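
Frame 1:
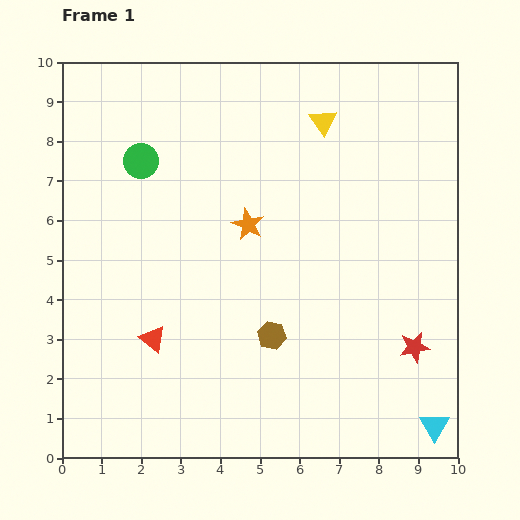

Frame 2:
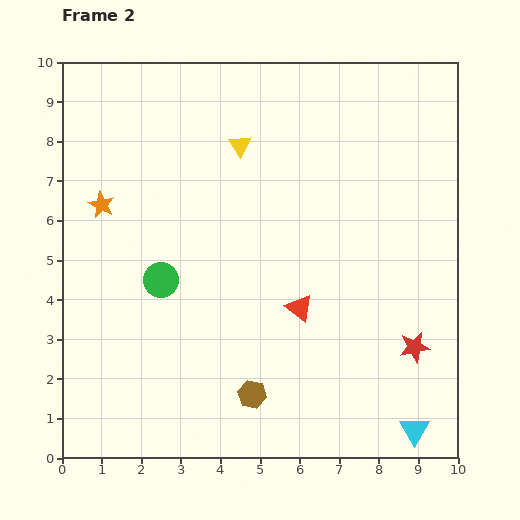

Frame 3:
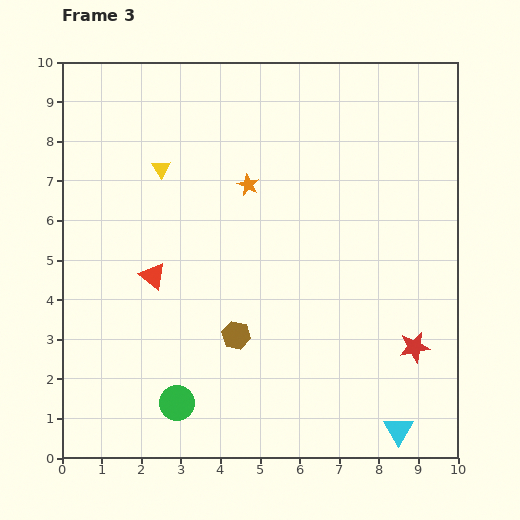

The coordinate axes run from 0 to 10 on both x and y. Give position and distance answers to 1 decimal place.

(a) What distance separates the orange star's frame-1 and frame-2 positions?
3.7

The orange star moved from (4.7, 5.9) to (1.0, 6.4), a distance of √(3.7² + 0.5²) ≈ 3.7.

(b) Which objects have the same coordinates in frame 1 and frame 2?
the red star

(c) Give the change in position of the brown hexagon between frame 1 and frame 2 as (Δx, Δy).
(-0.5, -1.5)

The brown hexagon was at (5.3, 3.1) in frame 1 and (4.8, 1.6) in frame 2.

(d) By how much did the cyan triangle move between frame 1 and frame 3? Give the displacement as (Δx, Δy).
(-0.9, -0.1)

The cyan triangle was at (9.4, 0.8) in frame 1 and (8.5, 0.7) in frame 3.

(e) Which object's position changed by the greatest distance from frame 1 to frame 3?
the green circle

(moved 6.2; next 4.3)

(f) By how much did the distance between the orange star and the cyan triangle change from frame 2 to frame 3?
-2.4

Distance in frame 2: 9.7. Distance in frame 3: 7.3.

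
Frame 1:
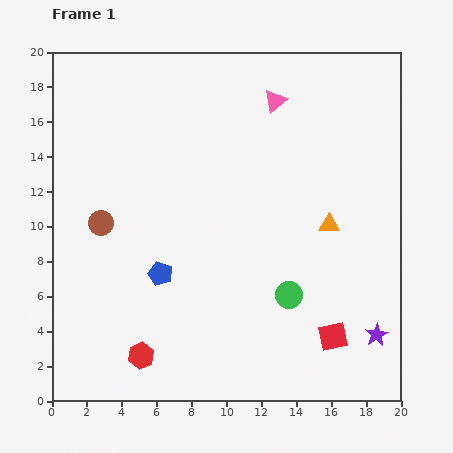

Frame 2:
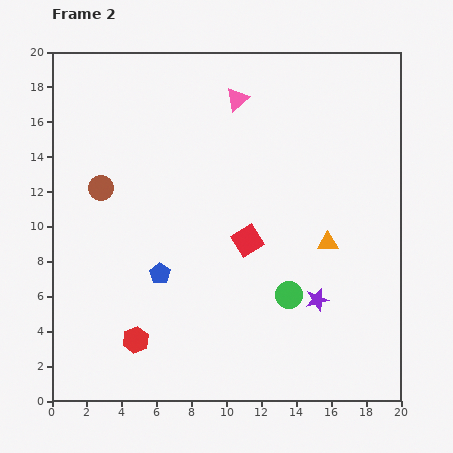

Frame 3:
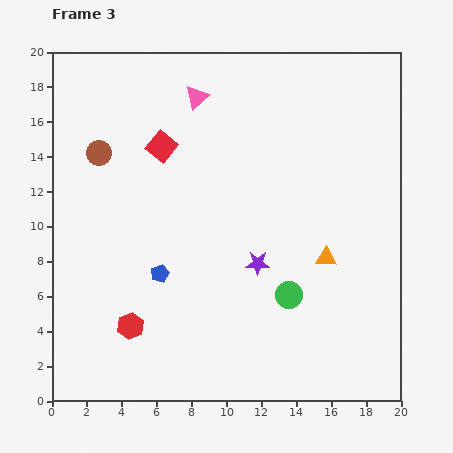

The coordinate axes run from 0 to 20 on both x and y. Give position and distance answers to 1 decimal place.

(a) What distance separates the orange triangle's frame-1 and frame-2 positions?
1.0

The orange triangle moved from (15.9, 10.1) to (15.8, 9.1), a distance of √(0.1² + 1.0²) ≈ 1.0.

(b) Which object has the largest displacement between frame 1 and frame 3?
the red square

(moved 14.7; next 7.9)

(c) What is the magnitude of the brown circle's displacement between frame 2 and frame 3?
2.0

The brown circle moved from (2.8, 12.2) to (2.7, 14.2), a distance of √(0.1² + 2.0²) ≈ 2.0.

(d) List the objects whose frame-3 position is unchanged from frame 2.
the green circle, the blue pentagon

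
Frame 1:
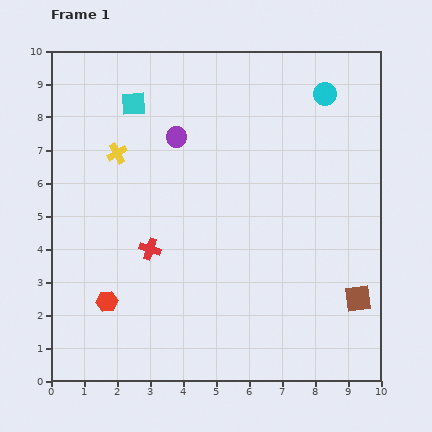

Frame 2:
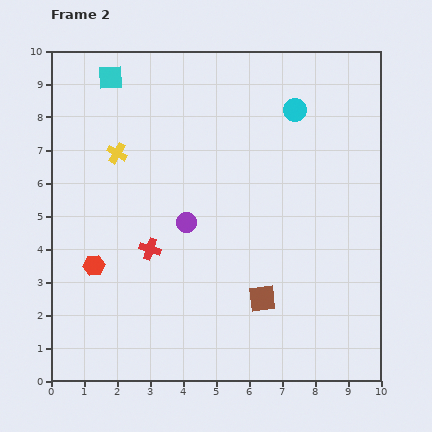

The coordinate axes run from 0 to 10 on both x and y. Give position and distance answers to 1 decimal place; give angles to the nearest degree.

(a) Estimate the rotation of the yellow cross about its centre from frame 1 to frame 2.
31° counter-clockwise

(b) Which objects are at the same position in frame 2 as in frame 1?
the red cross, the yellow cross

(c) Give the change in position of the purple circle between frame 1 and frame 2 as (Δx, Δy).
(0.3, -2.6)

The purple circle was at (3.8, 7.4) in frame 1 and (4.1, 4.8) in frame 2.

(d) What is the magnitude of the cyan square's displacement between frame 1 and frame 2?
1.1

The cyan square moved from (2.5, 8.4) to (1.8, 9.2), a distance of √(0.7² + 0.8²) ≈ 1.1.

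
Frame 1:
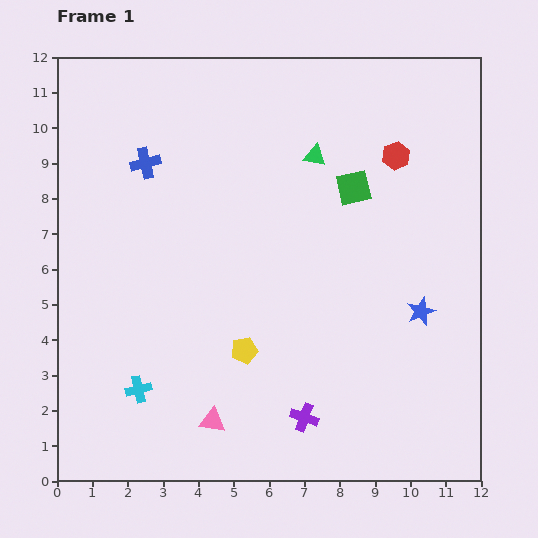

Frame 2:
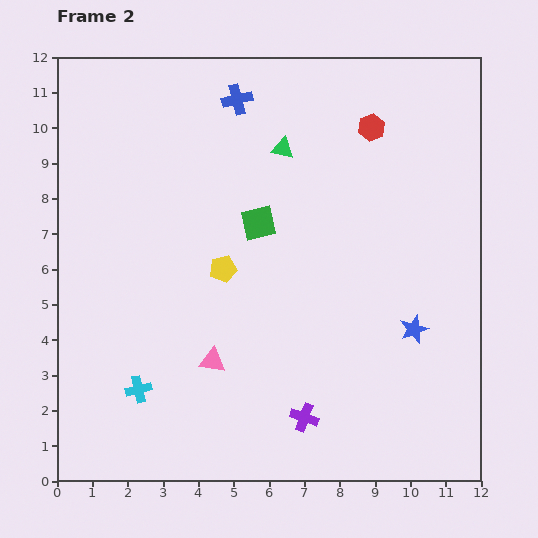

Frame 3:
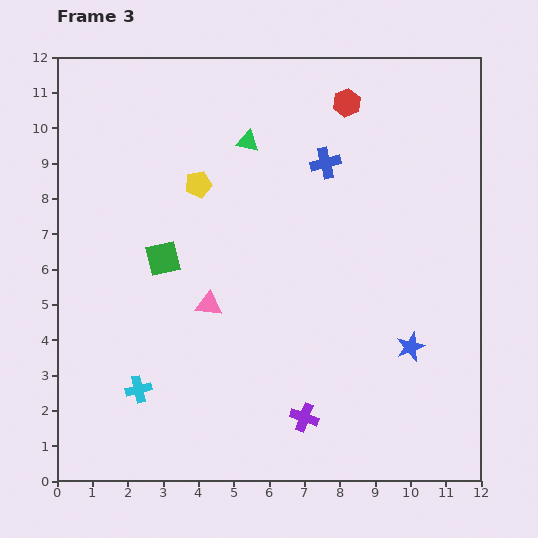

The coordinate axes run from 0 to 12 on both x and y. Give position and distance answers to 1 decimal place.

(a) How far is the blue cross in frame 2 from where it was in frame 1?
3.2

The blue cross moved from (2.5, 9.0) to (5.1, 10.8), a distance of √(2.6² + 1.8²) ≈ 3.2.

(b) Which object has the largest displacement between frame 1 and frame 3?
the green square

(moved 5.8; next 5.1)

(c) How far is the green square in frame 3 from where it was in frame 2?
2.9

The green square moved from (5.7, 7.3) to (3.0, 6.3), a distance of √(2.7² + 1.0²) ≈ 2.9.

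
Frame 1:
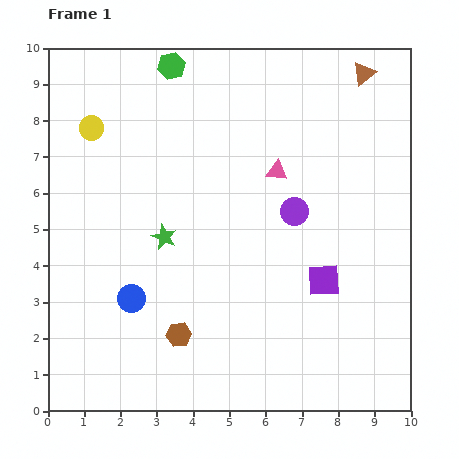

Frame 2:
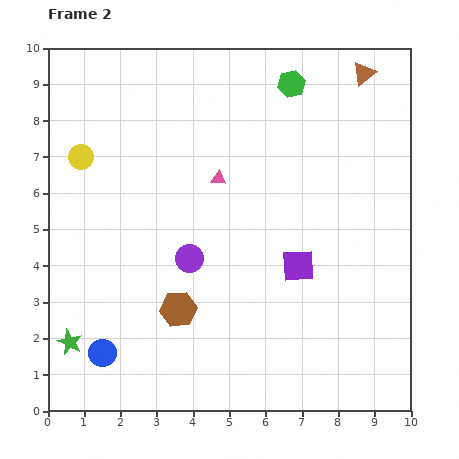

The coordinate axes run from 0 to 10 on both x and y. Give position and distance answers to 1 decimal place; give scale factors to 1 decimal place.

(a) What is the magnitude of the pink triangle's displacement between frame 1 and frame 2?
1.6

The pink triangle moved from (6.3, 6.6) to (4.7, 6.4), a distance of √(1.6² + 0.2²) ≈ 1.6.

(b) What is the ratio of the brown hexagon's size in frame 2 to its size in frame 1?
1.5×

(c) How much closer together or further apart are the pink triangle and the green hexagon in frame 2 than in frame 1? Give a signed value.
-0.8

Distance in frame 1: 4.1. Distance in frame 2: 3.3.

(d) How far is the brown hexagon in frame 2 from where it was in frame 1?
0.7

The brown hexagon moved from (3.6, 2.1) to (3.6, 2.8), a distance of √(0.0² + 0.7²) ≈ 0.7.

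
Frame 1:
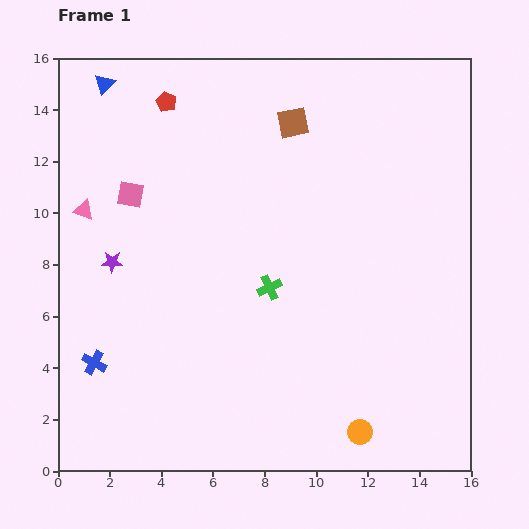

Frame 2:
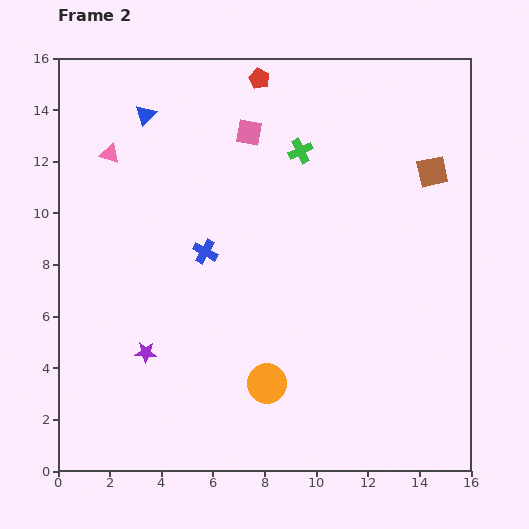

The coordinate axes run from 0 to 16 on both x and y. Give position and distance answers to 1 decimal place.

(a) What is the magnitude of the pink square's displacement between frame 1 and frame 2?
5.2

The pink square moved from (2.8, 10.7) to (7.4, 13.1), a distance of √(4.6² + 2.4²) ≈ 5.2.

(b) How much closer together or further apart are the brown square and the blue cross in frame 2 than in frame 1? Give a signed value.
-2.8

Distance in frame 1: 12.1. Distance in frame 2: 9.3.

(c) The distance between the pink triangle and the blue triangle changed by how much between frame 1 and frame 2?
-2.9

Distance in frame 1: 5.0. Distance in frame 2: 2.1.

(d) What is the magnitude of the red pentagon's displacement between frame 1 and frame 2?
3.7

The red pentagon moved from (4.2, 14.3) to (7.8, 15.2), a distance of √(3.6² + 0.9²) ≈ 3.7.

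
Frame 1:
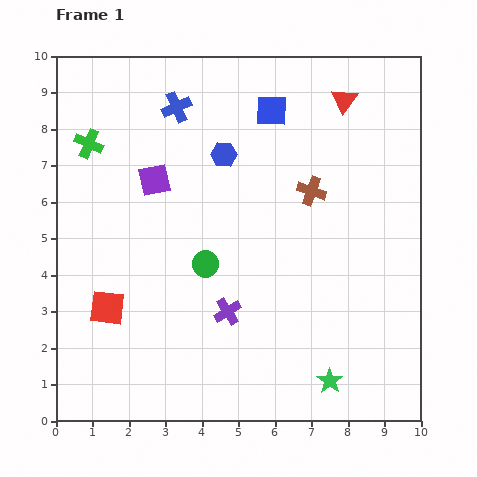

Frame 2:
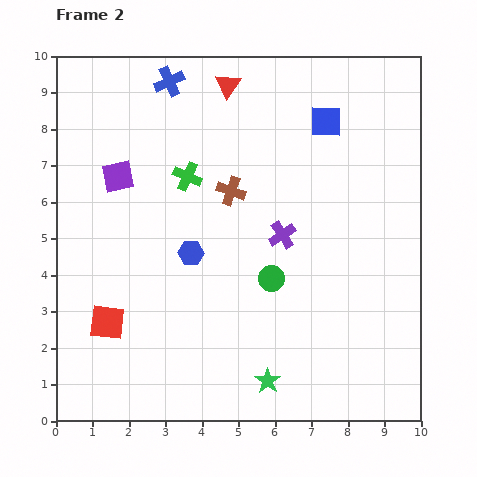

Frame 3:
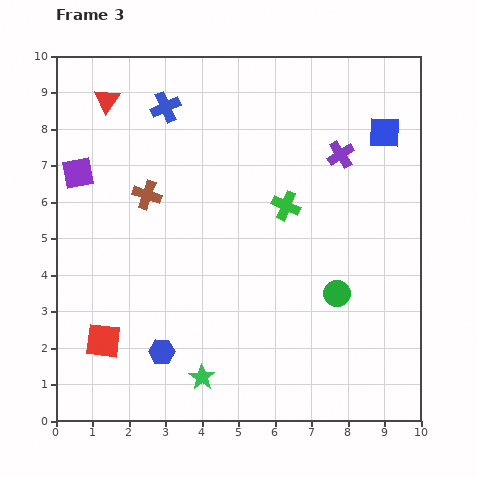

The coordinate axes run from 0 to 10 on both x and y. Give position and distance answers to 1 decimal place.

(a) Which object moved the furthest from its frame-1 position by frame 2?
the red triangle

(moved 3.2; next 2.8)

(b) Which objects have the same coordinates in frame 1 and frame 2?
none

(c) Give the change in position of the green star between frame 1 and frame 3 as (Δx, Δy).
(-3.5, 0.1)

The green star was at (7.5, 1.1) in frame 1 and (4.0, 1.2) in frame 3.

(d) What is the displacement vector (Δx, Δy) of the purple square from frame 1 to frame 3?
(-2.1, 0.2)

The purple square was at (2.7, 6.6) in frame 1 and (0.6, 6.8) in frame 3.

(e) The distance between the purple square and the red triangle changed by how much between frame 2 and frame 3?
-1.7

Distance in frame 2: 3.9. Distance in frame 3: 2.2.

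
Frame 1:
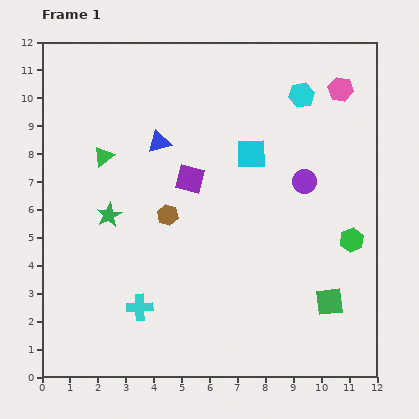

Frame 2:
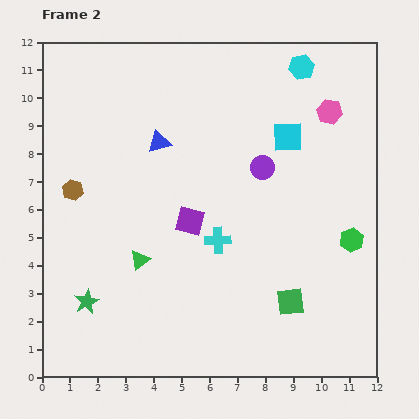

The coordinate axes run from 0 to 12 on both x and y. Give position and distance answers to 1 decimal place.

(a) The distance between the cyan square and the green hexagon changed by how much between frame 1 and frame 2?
-0.4

Distance in frame 1: 4.8. Distance in frame 2: 4.4.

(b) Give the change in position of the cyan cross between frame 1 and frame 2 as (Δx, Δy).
(2.8, 2.4)

The cyan cross was at (3.5, 2.5) in frame 1 and (6.3, 4.9) in frame 2.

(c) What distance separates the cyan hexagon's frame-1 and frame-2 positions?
1.0

The cyan hexagon moved from (9.3, 10.1) to (9.3, 11.1), a distance of √(0.0² + 1.0²) ≈ 1.0.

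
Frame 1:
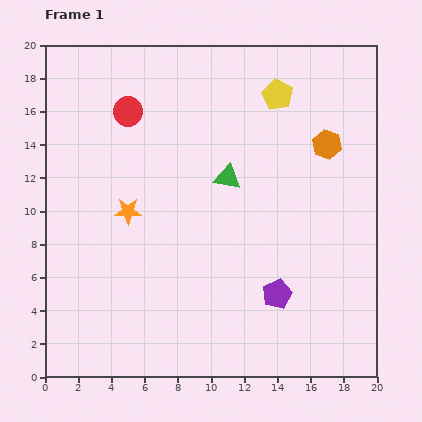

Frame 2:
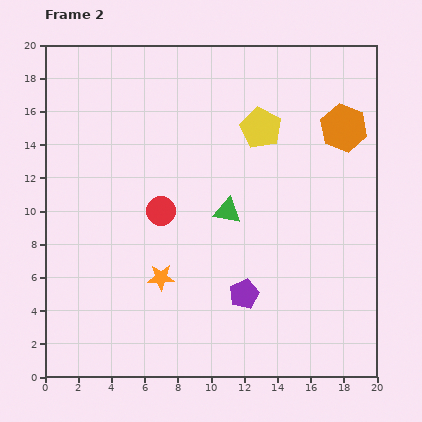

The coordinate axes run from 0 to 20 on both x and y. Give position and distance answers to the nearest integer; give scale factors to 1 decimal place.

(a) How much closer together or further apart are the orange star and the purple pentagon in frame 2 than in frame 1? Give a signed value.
-5

Distance in frame 1: 10. Distance in frame 2: 5.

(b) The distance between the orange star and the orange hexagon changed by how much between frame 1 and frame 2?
+1

Distance in frame 1: 13. Distance in frame 2: 14.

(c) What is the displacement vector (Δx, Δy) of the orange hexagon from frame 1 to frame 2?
(1, 1)

The orange hexagon was at (17, 14) in frame 1 and (18, 15) in frame 2.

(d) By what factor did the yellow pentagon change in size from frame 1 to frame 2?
1.3×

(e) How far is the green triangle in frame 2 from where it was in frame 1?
2

The green triangle moved from (11, 12) to (11, 10), a distance of √(0² + 2²) ≈ 2.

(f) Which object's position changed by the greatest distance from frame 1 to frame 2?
the red circle

(moved 6; next 4)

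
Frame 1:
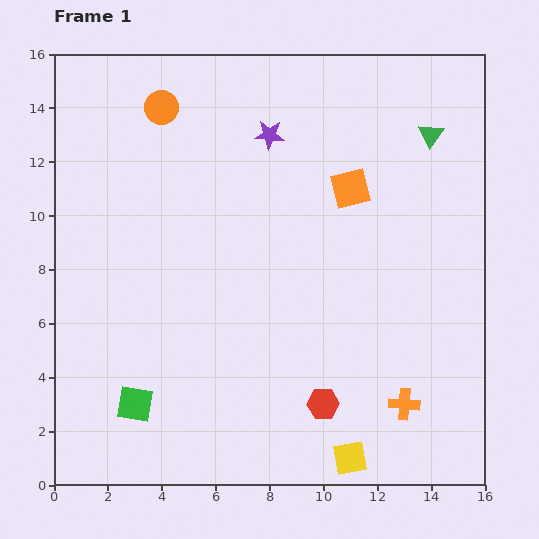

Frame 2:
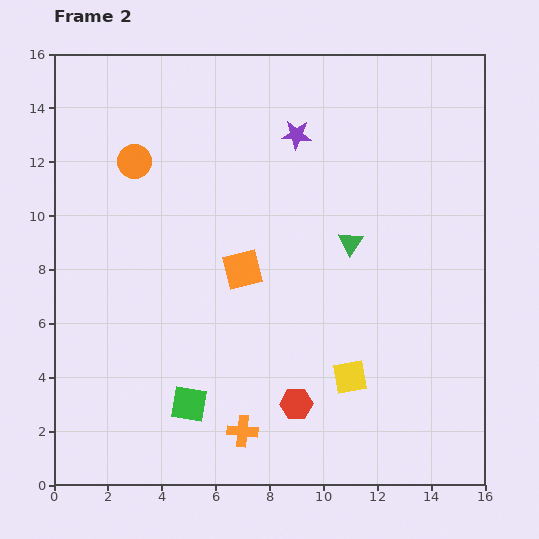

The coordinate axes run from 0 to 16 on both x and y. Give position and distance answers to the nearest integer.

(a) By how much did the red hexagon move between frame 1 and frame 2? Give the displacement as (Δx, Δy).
(-1, 0)

The red hexagon was at (10, 3) in frame 1 and (9, 3) in frame 2.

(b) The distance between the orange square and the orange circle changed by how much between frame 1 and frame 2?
-2

Distance in frame 1: 8. Distance in frame 2: 6.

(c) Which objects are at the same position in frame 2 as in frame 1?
none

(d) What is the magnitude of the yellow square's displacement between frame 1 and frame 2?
3

The yellow square moved from (11, 1) to (11, 4), a distance of √(0² + 3²) ≈ 3.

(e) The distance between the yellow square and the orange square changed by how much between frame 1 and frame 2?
-4

Distance in frame 1: 10. Distance in frame 2: 6.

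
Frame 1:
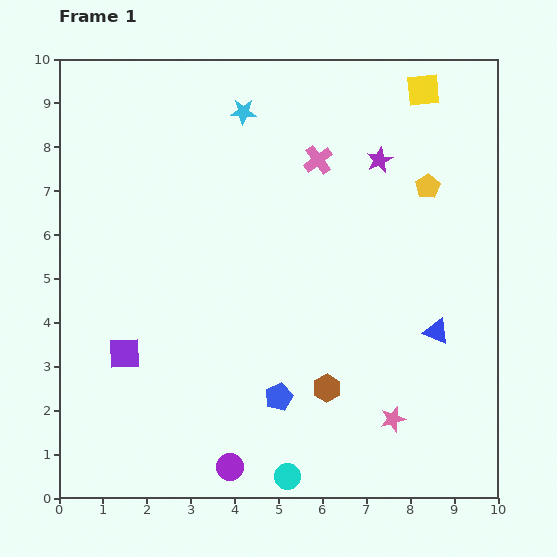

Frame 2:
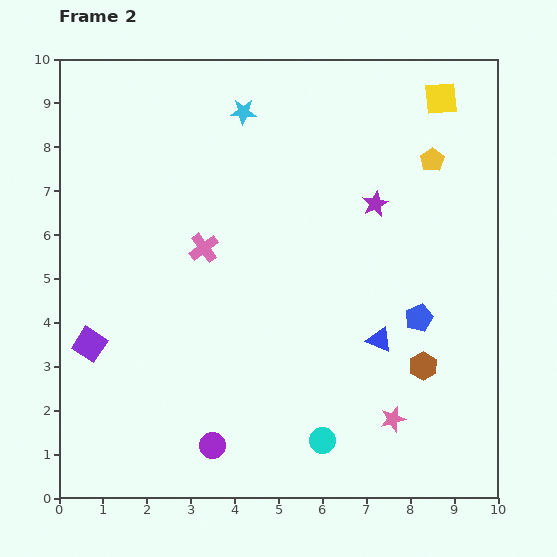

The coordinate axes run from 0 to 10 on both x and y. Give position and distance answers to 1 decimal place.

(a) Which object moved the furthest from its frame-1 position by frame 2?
the blue pentagon

(moved 3.7; next 3.3)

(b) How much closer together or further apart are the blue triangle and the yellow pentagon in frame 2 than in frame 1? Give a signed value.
+1.0

Distance in frame 1: 3.3. Distance in frame 2: 4.3.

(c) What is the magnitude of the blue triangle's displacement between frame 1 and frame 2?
1.3

The blue triangle moved from (8.6, 3.8) to (7.3, 3.6), a distance of √(1.3² + 0.2²) ≈ 1.3.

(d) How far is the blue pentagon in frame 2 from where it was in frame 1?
3.7

The blue pentagon moved from (5.0, 2.3) to (8.2, 4.1), a distance of √(3.2² + 1.8²) ≈ 3.7.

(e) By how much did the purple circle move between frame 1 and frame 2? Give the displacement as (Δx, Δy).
(-0.4, 0.5)

The purple circle was at (3.9, 0.7) in frame 1 and (3.5, 1.2) in frame 2.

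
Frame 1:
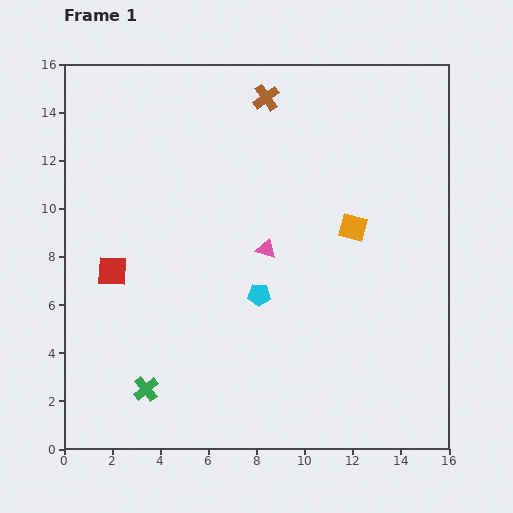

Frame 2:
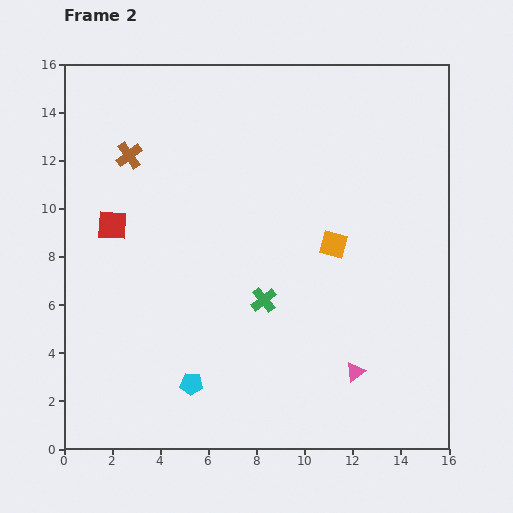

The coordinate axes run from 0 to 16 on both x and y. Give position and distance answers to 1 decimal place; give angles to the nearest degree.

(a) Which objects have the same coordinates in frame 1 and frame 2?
none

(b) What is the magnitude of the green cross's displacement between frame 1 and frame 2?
6.1

The green cross moved from (3.4, 2.5) to (8.3, 6.2), a distance of √(4.9² + 3.7²) ≈ 6.1.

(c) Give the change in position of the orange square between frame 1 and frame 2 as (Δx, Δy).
(-0.8, -0.7)

The orange square was at (12.0, 9.2) in frame 1 and (11.2, 8.5) in frame 2.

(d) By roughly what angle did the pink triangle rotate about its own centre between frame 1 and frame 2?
54° counter-clockwise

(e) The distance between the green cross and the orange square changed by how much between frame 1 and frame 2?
-7.2

Distance in frame 1: 10.9. Distance in frame 2: 3.7.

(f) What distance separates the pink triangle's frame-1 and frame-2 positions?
6.3

The pink triangle moved from (8.4, 8.3) to (12.1, 3.2), a distance of √(3.7² + 5.1²) ≈ 6.3.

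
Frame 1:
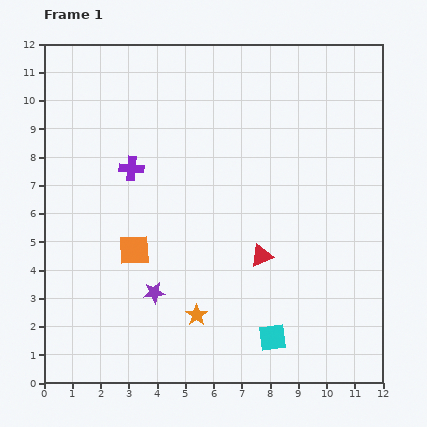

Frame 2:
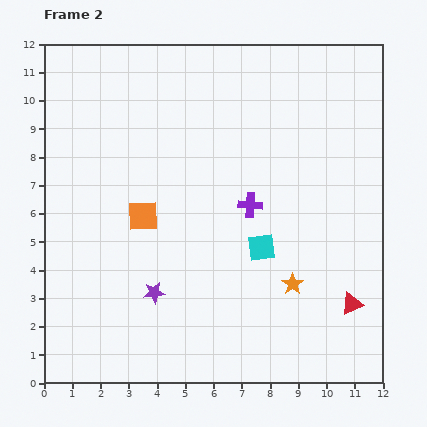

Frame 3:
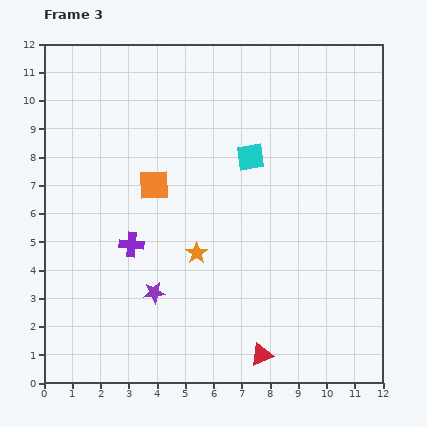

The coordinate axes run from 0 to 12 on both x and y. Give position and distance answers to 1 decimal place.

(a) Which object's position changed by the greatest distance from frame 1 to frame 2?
the purple cross

(moved 4.4; next 3.6)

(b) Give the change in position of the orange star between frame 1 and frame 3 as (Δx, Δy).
(0.0, 2.2)

The orange star was at (5.4, 2.4) in frame 1 and (5.4, 4.6) in frame 3.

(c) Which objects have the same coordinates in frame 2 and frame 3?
the purple star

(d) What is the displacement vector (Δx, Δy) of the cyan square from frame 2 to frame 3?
(-0.4, 3.2)

The cyan square was at (7.7, 4.8) in frame 2 and (7.3, 8.0) in frame 3.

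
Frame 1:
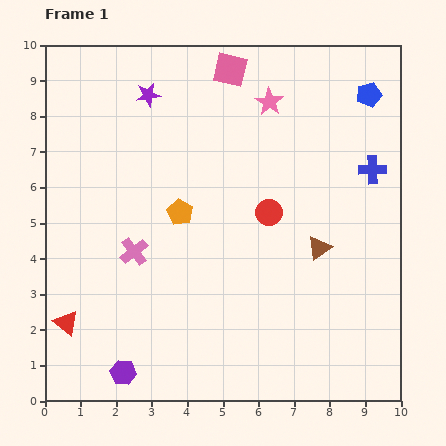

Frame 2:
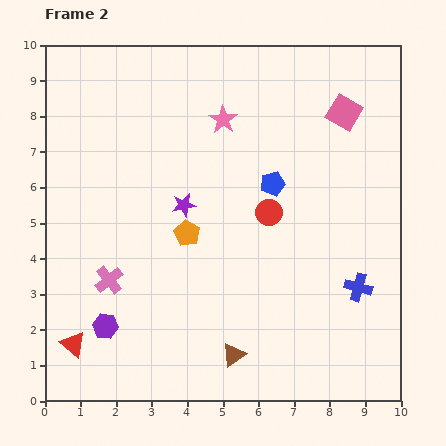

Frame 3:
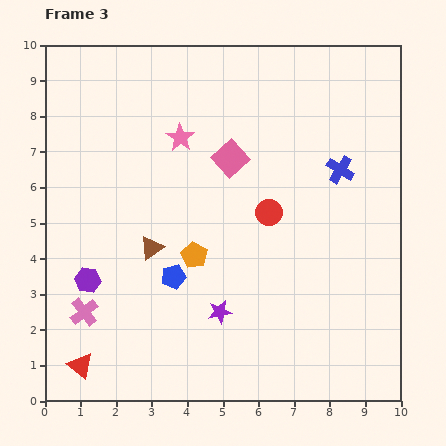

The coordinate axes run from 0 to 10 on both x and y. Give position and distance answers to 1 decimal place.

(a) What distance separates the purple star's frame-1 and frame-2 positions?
3.3

The purple star moved from (2.9, 8.6) to (3.9, 5.5), a distance of √(1.0² + 3.1²) ≈ 3.3.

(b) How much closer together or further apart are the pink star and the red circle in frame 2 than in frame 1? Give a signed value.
-0.2

Distance in frame 1: 3.1. Distance in frame 2: 2.9.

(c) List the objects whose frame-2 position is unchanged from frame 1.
the red circle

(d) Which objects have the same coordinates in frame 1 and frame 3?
the red circle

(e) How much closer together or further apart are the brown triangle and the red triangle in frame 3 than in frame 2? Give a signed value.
-0.6

Distance in frame 2: 4.5. Distance in frame 3: 3.9.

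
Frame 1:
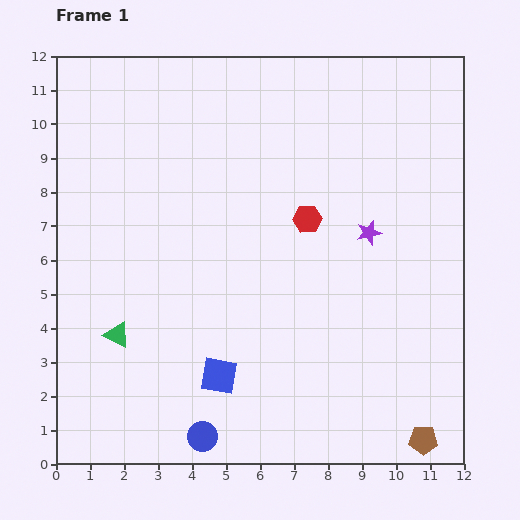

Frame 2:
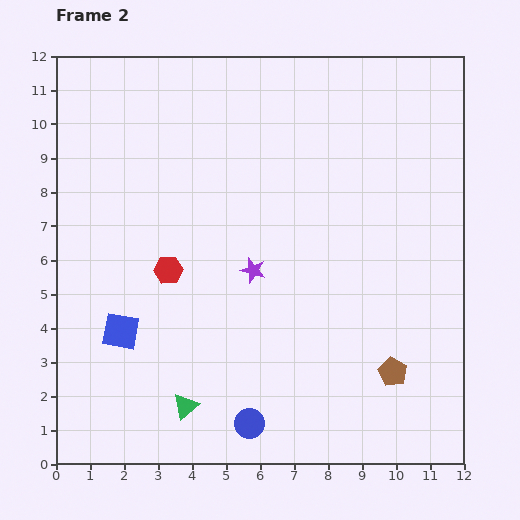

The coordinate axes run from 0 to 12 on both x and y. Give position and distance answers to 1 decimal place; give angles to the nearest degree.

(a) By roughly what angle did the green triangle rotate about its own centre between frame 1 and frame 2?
51° clockwise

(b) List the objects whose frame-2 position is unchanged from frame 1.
none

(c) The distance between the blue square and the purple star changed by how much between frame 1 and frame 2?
-1.8

Distance in frame 1: 6.1. Distance in frame 2: 4.3.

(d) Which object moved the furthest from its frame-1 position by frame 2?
the red hexagon

(moved 4.4; next 3.6)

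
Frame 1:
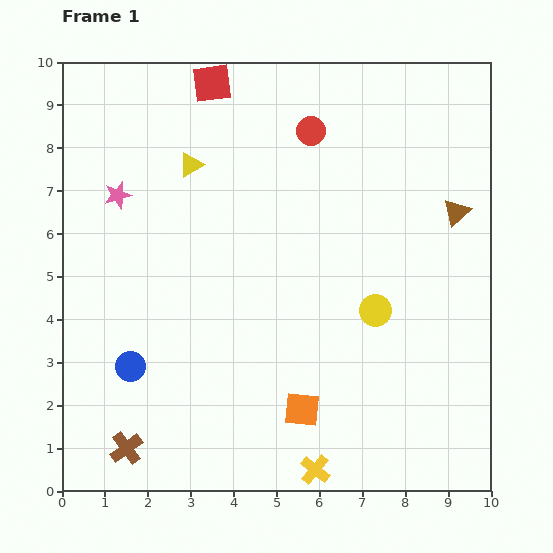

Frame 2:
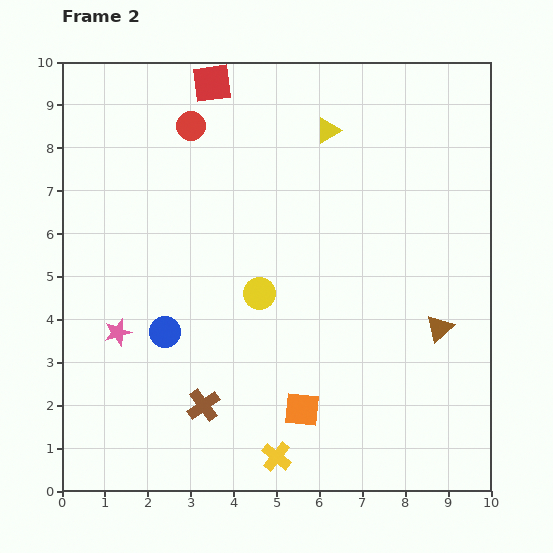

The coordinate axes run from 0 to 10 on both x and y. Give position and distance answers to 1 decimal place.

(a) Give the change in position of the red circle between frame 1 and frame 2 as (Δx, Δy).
(-2.8, 0.1)

The red circle was at (5.8, 8.4) in frame 1 and (3.0, 8.5) in frame 2.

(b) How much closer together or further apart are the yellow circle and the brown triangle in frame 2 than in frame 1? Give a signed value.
+1.3

Distance in frame 1: 3.0. Distance in frame 2: 4.3.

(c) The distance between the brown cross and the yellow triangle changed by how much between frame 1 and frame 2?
+0.2

Distance in frame 1: 6.8. Distance in frame 2: 7.0.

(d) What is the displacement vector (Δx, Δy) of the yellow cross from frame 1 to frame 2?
(-0.9, 0.3)

The yellow cross was at (5.9, 0.5) in frame 1 and (5.0, 0.8) in frame 2.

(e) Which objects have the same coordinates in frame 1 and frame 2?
the red square, the orange square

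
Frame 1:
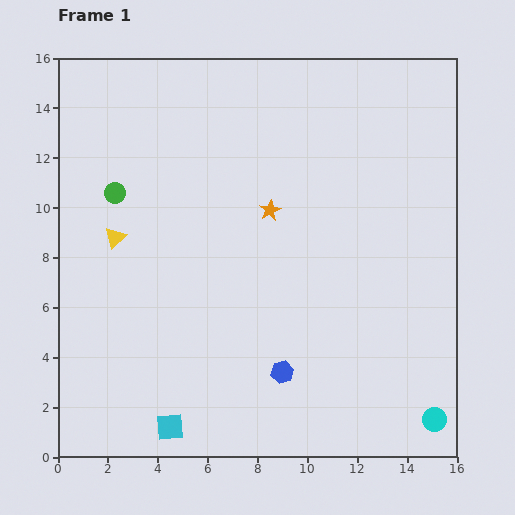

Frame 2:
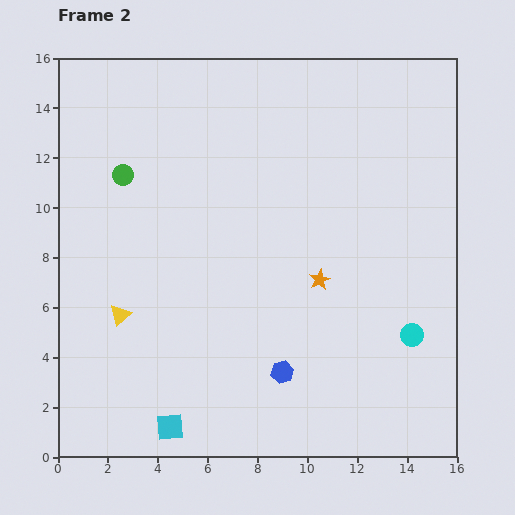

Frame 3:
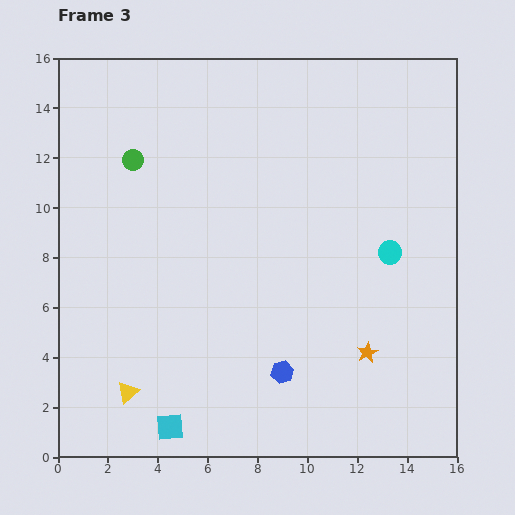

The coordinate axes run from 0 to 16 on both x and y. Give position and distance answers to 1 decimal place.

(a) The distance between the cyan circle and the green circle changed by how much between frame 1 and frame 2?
-2.5

Distance in frame 1: 15.7. Distance in frame 2: 13.2.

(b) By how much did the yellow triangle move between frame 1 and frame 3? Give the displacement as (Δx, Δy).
(0.5, -6.2)

The yellow triangle was at (2.3, 8.8) in frame 1 and (2.8, 2.6) in frame 3.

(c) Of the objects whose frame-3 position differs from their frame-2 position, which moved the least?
the green circle

(moved 0.7)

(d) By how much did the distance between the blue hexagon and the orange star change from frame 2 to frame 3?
-0.5

Distance in frame 2: 4.0. Distance in frame 3: 3.5.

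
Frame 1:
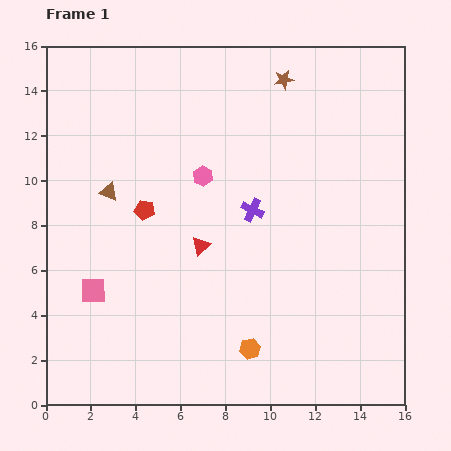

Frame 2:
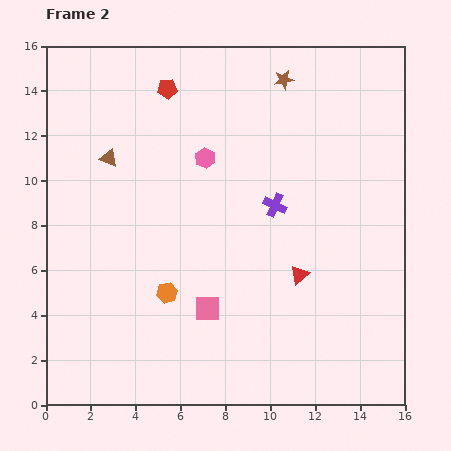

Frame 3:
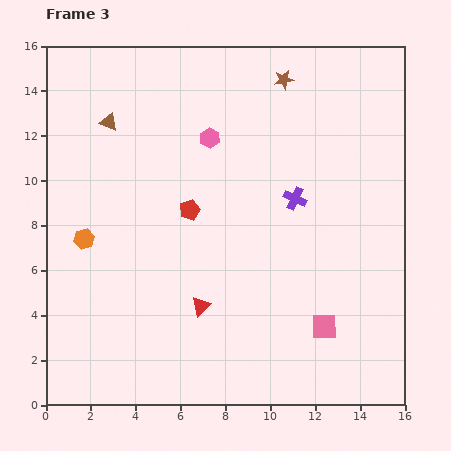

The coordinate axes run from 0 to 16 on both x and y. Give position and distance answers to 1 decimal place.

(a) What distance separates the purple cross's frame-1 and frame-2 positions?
1.0

The purple cross moved from (9.2, 8.7) to (10.2, 8.9), a distance of √(1.0² + 0.2²) ≈ 1.0.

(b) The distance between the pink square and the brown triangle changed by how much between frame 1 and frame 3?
+8.7

Distance in frame 1: 4.5. Distance in frame 3: 13.2.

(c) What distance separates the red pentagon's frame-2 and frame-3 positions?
5.5

The red pentagon moved from (5.4, 14.1) to (6.4, 8.7), a distance of √(1.0² + 5.4²) ≈ 5.5.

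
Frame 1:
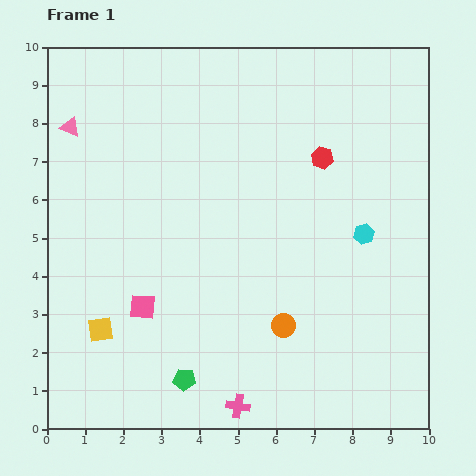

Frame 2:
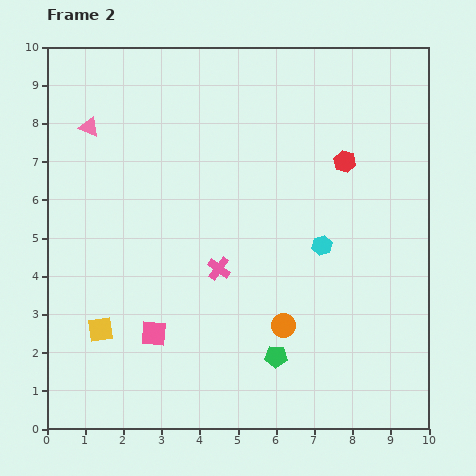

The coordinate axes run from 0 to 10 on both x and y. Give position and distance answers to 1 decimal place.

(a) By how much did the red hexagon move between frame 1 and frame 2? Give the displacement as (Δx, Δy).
(0.6, -0.1)

The red hexagon was at (7.2, 7.1) in frame 1 and (7.8, 7.0) in frame 2.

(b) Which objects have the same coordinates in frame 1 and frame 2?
the yellow square, the orange circle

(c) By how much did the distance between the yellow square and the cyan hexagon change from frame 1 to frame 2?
-1.1

Distance in frame 1: 7.3. Distance in frame 2: 6.2.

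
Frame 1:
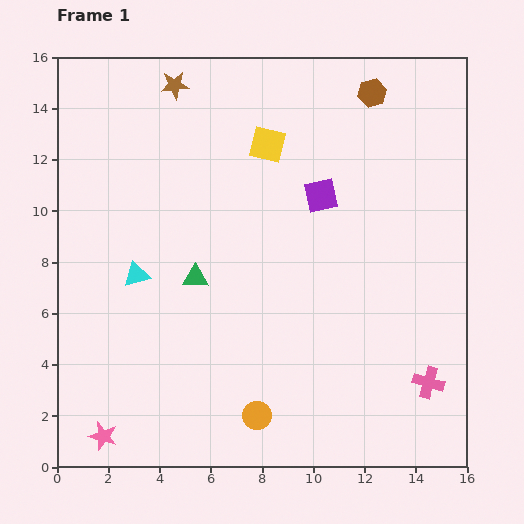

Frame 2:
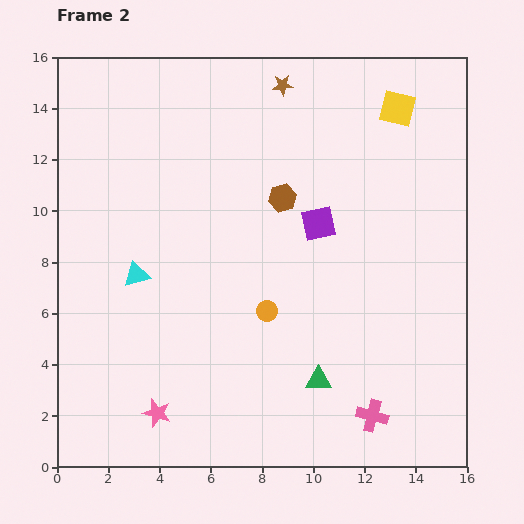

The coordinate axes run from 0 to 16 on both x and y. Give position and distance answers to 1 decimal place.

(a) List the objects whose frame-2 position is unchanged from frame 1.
the cyan triangle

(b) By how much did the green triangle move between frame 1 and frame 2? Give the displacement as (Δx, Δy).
(4.8, -4.0)

The green triangle was at (5.4, 7.4) in frame 1 and (10.2, 3.4) in frame 2.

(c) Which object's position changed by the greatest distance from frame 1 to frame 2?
the green triangle

(moved 6.2; next 5.4)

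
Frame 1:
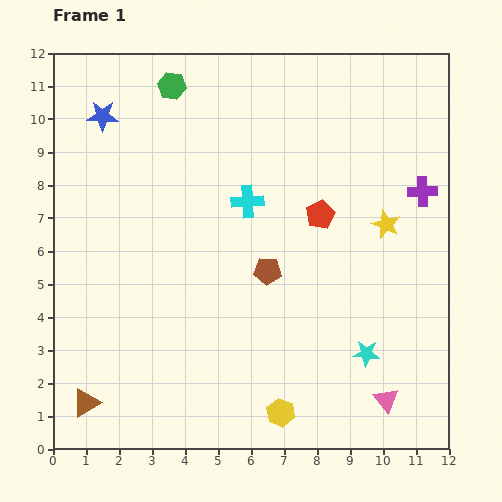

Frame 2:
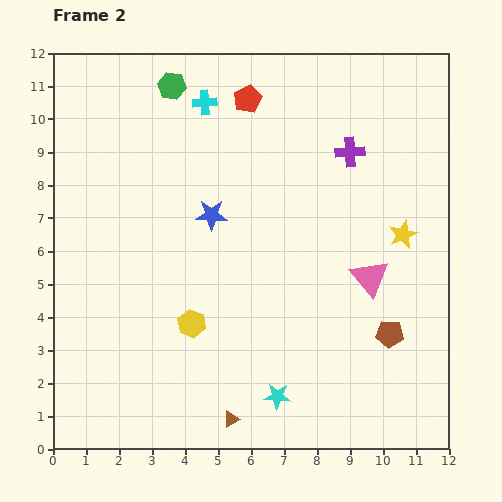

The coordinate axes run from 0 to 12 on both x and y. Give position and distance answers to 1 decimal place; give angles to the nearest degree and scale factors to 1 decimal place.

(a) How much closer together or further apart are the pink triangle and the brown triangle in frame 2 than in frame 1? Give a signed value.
-3.1

Distance in frame 1: 9.1. Distance in frame 2: 6.0.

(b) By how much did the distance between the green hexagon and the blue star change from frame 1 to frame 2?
+1.8

Distance in frame 1: 2.3. Distance in frame 2: 4.1.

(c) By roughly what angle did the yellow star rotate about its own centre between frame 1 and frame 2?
25° clockwise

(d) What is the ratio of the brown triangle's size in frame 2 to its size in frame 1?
0.6×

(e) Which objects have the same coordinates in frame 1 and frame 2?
the green hexagon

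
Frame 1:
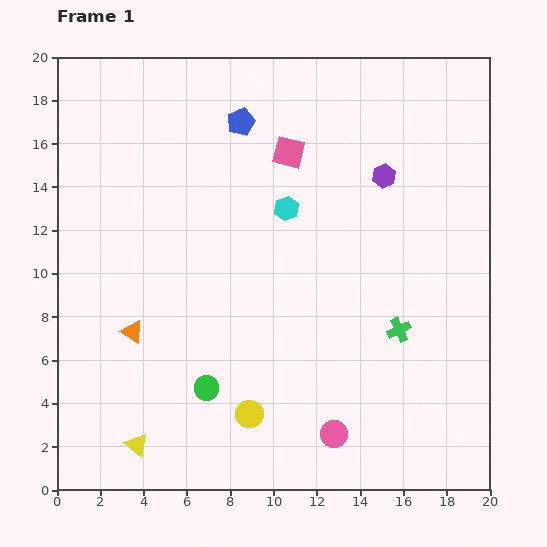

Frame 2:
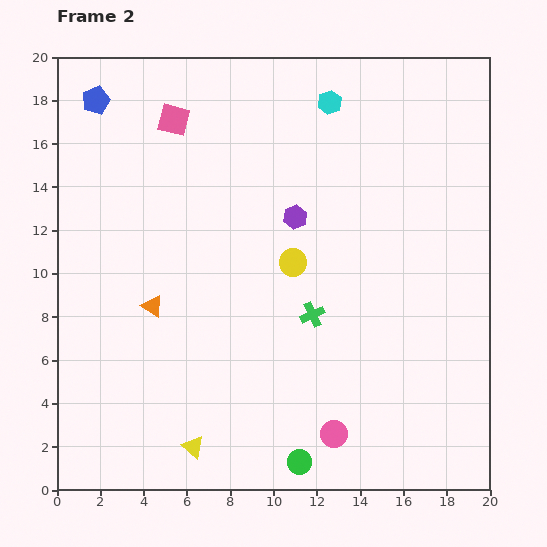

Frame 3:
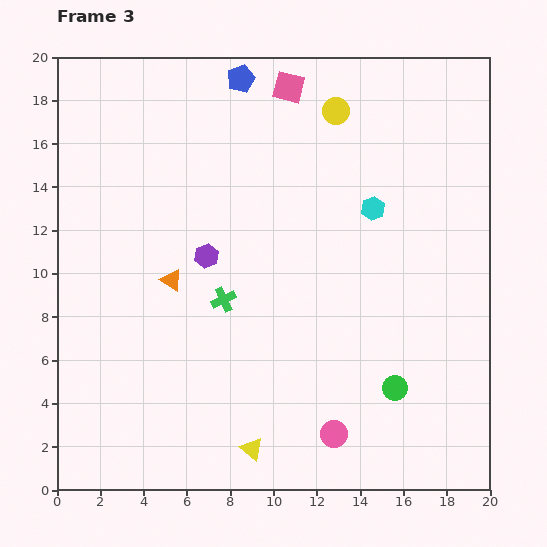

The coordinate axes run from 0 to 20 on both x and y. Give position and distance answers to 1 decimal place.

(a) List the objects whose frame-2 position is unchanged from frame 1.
the pink circle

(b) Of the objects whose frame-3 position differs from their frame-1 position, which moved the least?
the blue pentagon

(moved 2.0)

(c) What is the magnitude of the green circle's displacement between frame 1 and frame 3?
8.7

The green circle moved from (6.9, 4.7) to (15.6, 4.7), a distance of √(8.7² + 0.0²) ≈ 8.7.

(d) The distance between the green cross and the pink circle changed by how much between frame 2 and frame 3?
+2.4

Distance in frame 2: 5.6. Distance in frame 3: 8.0.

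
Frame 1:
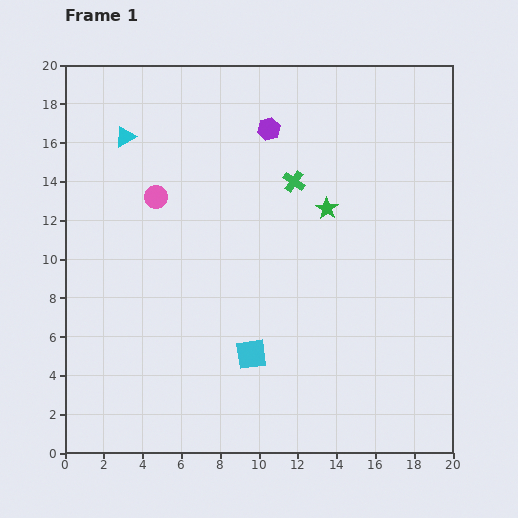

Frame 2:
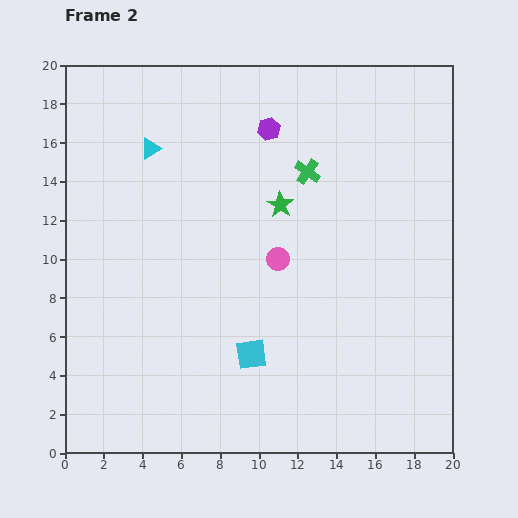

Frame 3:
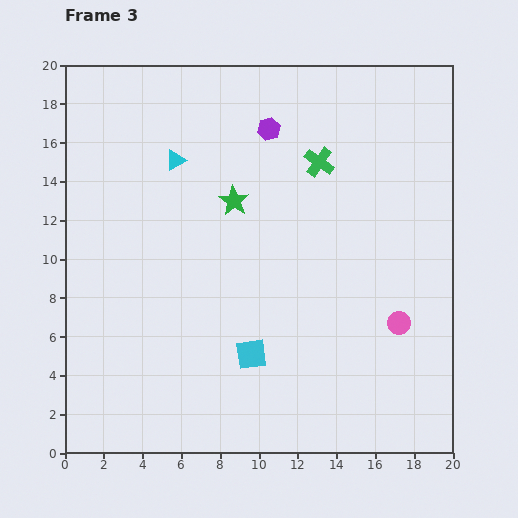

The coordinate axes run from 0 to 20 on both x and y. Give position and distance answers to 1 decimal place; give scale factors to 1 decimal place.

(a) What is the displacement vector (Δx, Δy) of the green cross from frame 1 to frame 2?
(0.7, 0.5)

The green cross was at (11.8, 14.0) in frame 1 and (12.5, 14.5) in frame 2.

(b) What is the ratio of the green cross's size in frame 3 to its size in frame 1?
1.4×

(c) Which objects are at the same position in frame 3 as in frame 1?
the purple hexagon, the cyan square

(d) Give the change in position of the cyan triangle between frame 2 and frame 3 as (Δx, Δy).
(1.3, -0.6)

The cyan triangle was at (4.4, 15.7) in frame 2 and (5.7, 15.1) in frame 3.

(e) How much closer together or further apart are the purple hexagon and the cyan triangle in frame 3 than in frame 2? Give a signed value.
-1.1

Distance in frame 2: 6.2. Distance in frame 3: 5.1.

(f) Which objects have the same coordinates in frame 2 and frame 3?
the purple hexagon, the cyan square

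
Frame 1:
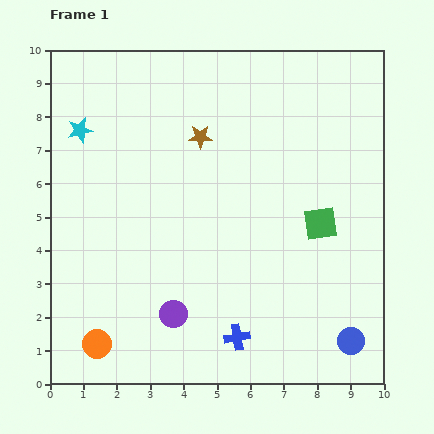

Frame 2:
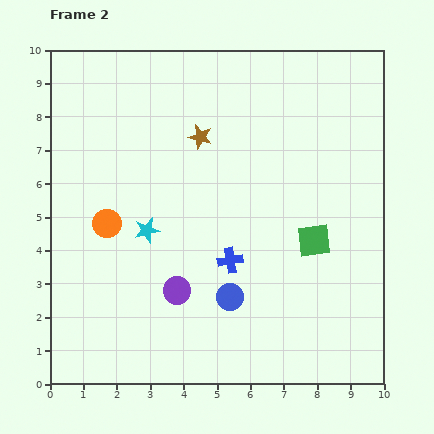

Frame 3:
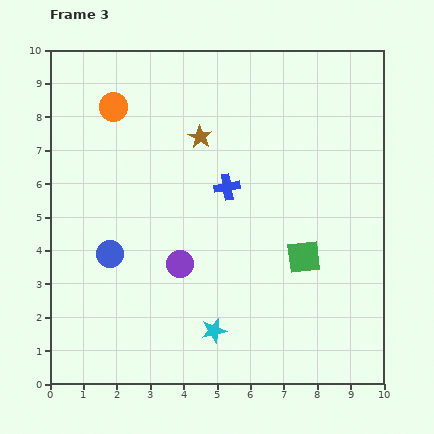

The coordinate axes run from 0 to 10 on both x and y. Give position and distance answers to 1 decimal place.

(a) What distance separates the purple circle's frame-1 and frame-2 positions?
0.7

The purple circle moved from (3.7, 2.1) to (3.8, 2.8), a distance of √(0.1² + 0.7²) ≈ 0.7.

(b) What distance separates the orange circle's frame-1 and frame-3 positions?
7.1

The orange circle moved from (1.4, 1.2) to (1.9, 8.3), a distance of √(0.5² + 7.1²) ≈ 7.1.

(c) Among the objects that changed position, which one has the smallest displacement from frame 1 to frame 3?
the green square

(moved 1.1)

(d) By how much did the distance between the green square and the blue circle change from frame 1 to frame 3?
+2.2

Distance in frame 1: 3.6. Distance in frame 3: 5.8.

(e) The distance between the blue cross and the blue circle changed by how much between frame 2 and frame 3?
+2.9

Distance in frame 2: 1.1. Distance in frame 3: 4.0.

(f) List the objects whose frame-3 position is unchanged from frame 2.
the brown star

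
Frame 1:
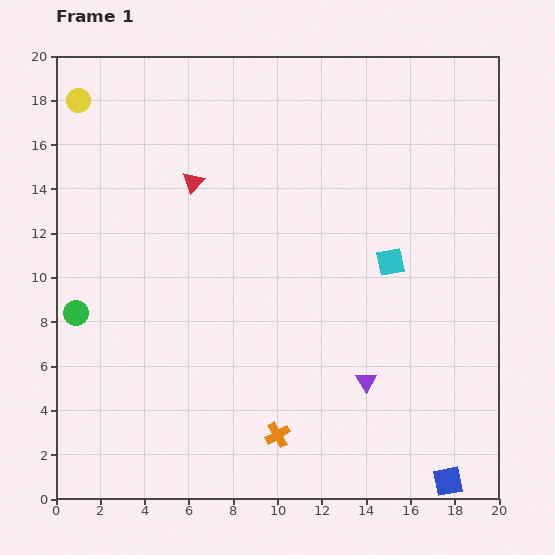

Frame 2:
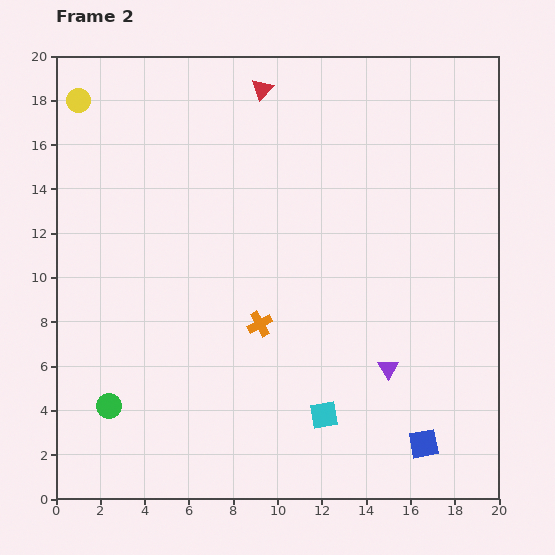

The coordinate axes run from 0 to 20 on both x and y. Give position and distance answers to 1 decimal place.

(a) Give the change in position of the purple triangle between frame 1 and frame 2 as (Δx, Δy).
(1.0, 0.6)

The purple triangle was at (14.0, 5.3) in frame 1 and (15.0, 5.9) in frame 2.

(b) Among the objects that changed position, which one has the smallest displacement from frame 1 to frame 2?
the purple triangle

(moved 1.2)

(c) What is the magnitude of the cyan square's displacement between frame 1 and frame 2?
7.5

The cyan square moved from (15.1, 10.7) to (12.1, 3.8), a distance of √(3.0² + 6.9²) ≈ 7.5.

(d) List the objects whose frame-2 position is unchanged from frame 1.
the yellow circle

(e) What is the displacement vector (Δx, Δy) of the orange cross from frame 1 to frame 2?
(-0.8, 5.0)

The orange cross was at (10.0, 2.9) in frame 1 and (9.2, 7.9) in frame 2.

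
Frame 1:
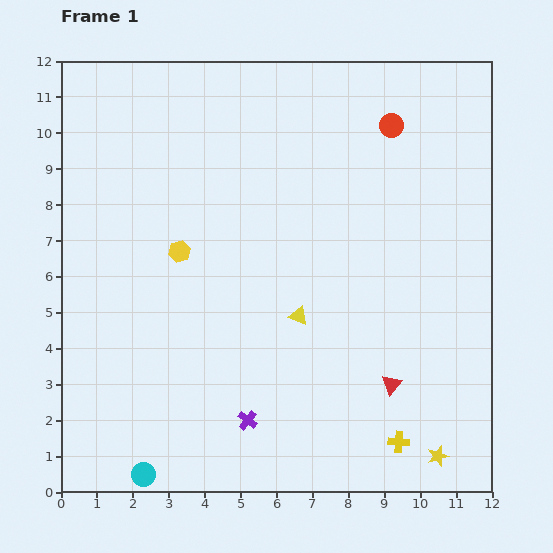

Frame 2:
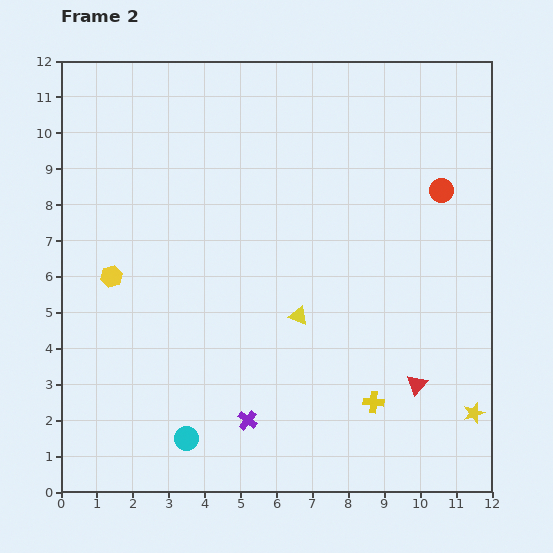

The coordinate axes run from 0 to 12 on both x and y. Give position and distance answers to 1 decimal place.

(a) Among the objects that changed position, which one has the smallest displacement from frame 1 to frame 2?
the red triangle

(moved 0.7)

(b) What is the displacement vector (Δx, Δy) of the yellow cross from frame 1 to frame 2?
(-0.7, 1.1)

The yellow cross was at (9.4, 1.4) in frame 1 and (8.7, 2.5) in frame 2.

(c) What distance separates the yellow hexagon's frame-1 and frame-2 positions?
2.0

The yellow hexagon moved from (3.3, 6.7) to (1.4, 6.0), a distance of √(1.9² + 0.7²) ≈ 2.0.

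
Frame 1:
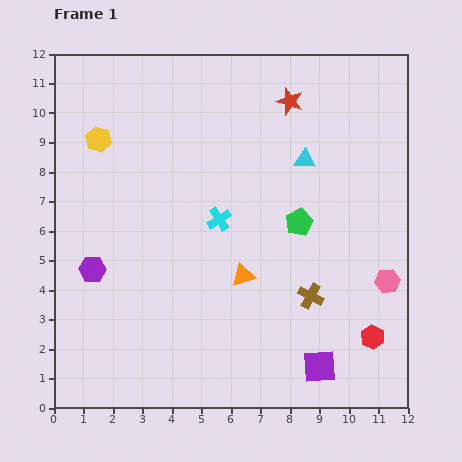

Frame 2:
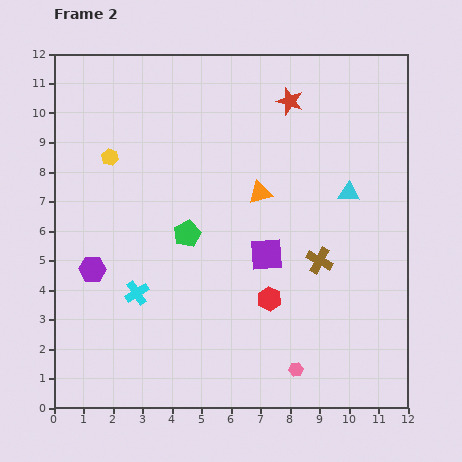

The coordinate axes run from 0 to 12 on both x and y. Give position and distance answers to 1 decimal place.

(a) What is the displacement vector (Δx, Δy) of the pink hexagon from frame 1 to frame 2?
(-3.1, -3.0)

The pink hexagon was at (11.3, 4.3) in frame 1 and (8.2, 1.3) in frame 2.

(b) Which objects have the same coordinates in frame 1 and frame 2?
the red star, the purple hexagon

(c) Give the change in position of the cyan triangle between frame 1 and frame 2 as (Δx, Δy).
(1.5, -1.1)

The cyan triangle was at (8.5, 8.4) in frame 1 and (10.0, 7.3) in frame 2.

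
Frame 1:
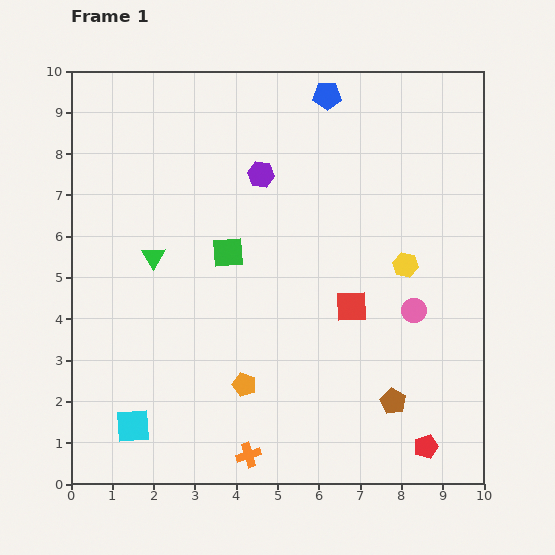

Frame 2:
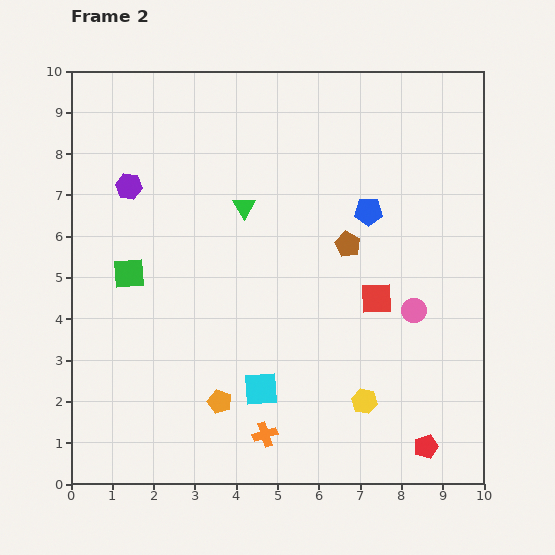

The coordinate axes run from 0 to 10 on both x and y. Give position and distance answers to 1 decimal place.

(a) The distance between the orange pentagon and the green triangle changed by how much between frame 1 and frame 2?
+0.9

Distance in frame 1: 3.8. Distance in frame 2: 4.7.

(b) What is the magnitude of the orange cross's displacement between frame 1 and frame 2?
0.6

The orange cross moved from (4.3, 0.7) to (4.7, 1.2), a distance of √(0.4² + 0.5²) ≈ 0.6.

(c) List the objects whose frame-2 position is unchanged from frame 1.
the pink circle, the red pentagon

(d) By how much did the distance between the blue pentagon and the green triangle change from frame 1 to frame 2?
-2.7

Distance in frame 1: 5.7. Distance in frame 2: 3.0.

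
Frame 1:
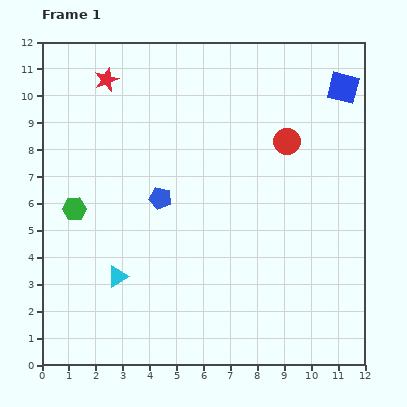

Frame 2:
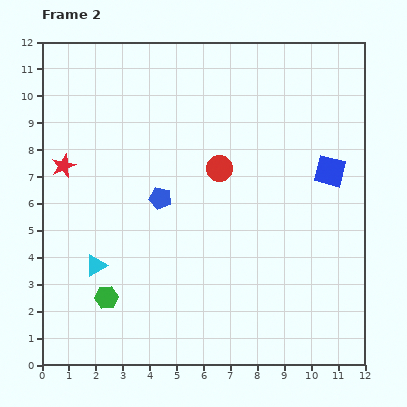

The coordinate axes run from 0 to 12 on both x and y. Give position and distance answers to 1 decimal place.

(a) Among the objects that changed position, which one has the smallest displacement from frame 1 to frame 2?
the cyan triangle

(moved 0.9)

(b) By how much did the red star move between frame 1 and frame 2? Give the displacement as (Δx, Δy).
(-1.6, -3.2)

The red star was at (2.4, 10.6) in frame 1 and (0.8, 7.4) in frame 2.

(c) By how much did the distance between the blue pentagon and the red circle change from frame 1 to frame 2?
-2.6

Distance in frame 1: 5.1. Distance in frame 2: 2.5.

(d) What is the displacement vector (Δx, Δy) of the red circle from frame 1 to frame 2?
(-2.5, -1.0)

The red circle was at (9.1, 8.3) in frame 1 and (6.6, 7.3) in frame 2.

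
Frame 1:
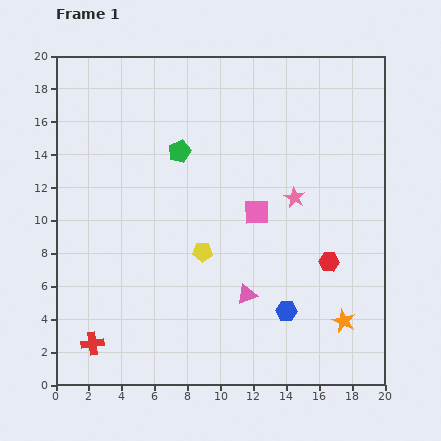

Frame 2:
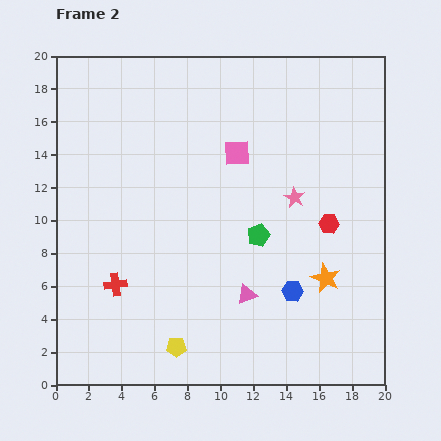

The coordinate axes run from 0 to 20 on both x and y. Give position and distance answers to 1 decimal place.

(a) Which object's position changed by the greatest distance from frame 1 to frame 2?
the green pentagon

(moved 7.0; next 6.0)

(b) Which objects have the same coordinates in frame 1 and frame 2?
the pink star, the pink triangle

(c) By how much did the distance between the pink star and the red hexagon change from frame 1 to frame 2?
-1.8

Distance in frame 1: 4.4. Distance in frame 2: 2.6.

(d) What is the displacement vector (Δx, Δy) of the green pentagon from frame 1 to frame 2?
(4.8, -5.1)

The green pentagon was at (7.5, 14.2) in frame 1 and (12.3, 9.1) in frame 2.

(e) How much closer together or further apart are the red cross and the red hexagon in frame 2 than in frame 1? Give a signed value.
-1.7

Distance in frame 1: 15.2. Distance in frame 2: 13.5.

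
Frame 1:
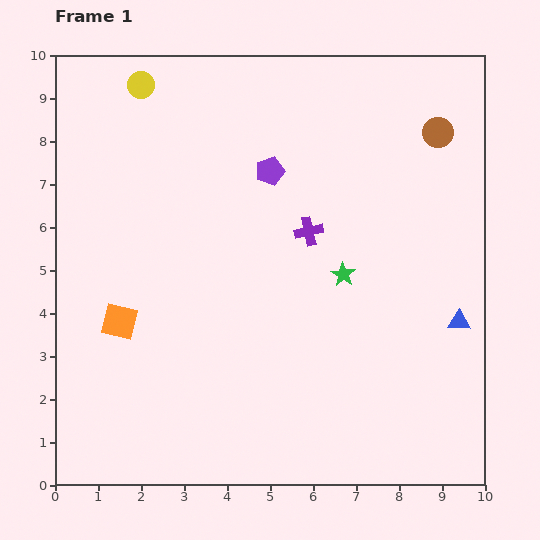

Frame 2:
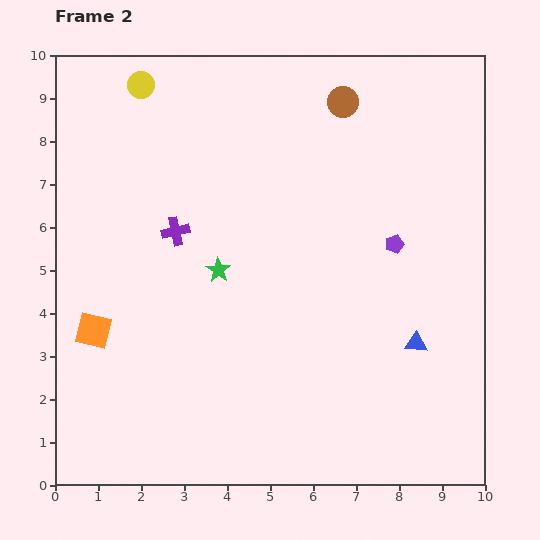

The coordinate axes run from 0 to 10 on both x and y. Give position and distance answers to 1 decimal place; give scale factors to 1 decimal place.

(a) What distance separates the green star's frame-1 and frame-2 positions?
2.9

The green star moved from (6.7, 4.9) to (3.8, 5.0), a distance of √(2.9² + 0.1²) ≈ 2.9.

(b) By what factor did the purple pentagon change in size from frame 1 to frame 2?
0.7×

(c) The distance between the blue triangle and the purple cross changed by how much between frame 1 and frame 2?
+2.1

Distance in frame 1: 4.1. Distance in frame 2: 6.2.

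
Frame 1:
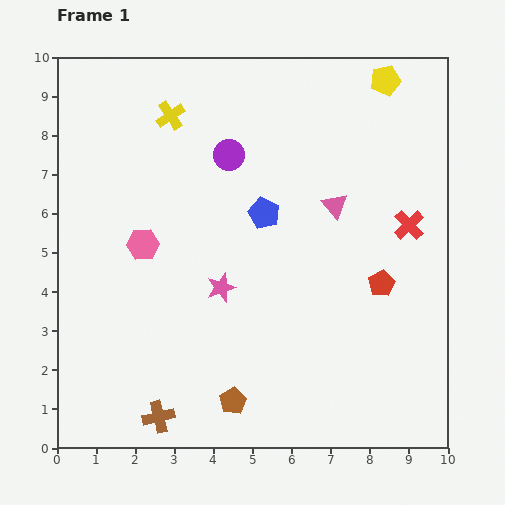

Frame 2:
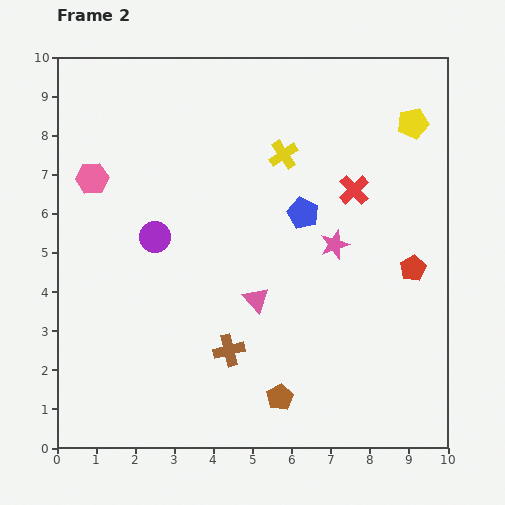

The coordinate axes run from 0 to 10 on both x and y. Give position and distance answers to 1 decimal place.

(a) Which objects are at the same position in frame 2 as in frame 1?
none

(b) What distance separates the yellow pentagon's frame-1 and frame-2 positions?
1.3

The yellow pentagon moved from (8.4, 9.4) to (9.1, 8.3), a distance of √(0.7² + 1.1²) ≈ 1.3.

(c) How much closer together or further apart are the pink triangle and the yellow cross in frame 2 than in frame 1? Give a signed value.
-1.0

Distance in frame 1: 4.8. Distance in frame 2: 3.8.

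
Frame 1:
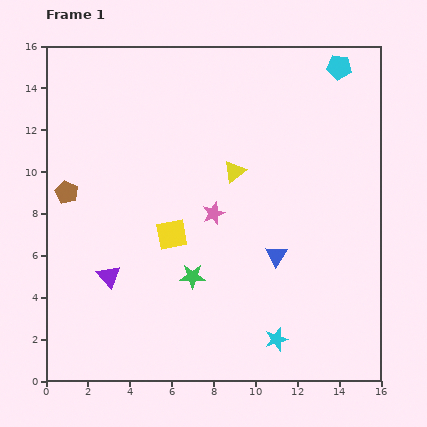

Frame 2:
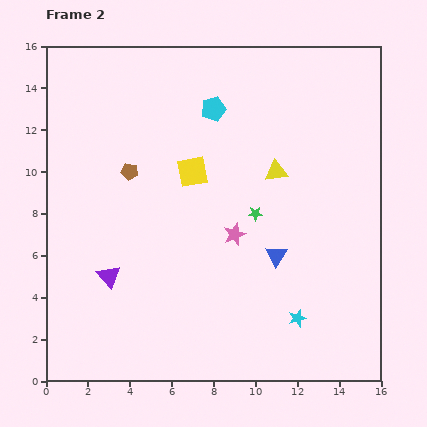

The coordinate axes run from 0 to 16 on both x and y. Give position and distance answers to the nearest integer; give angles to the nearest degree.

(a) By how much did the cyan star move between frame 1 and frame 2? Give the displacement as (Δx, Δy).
(1, 1)

The cyan star was at (11, 2) in frame 1 and (12, 3) in frame 2.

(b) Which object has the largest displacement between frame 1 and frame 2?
the cyan pentagon

(moved 6; next 4)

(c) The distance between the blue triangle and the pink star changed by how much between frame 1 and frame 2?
-2

Distance in frame 1: 4. Distance in frame 2: 2.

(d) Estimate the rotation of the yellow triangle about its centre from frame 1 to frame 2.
32° clockwise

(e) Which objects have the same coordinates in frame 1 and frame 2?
the blue triangle, the purple triangle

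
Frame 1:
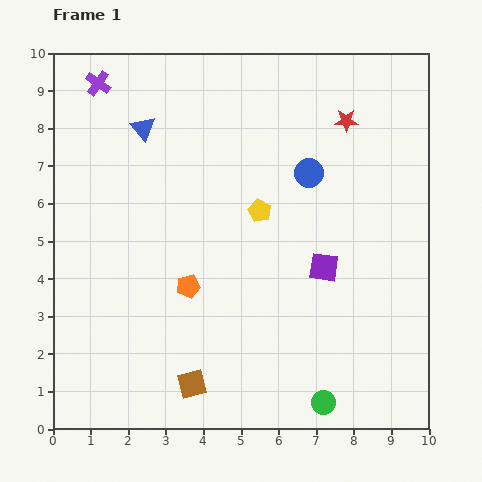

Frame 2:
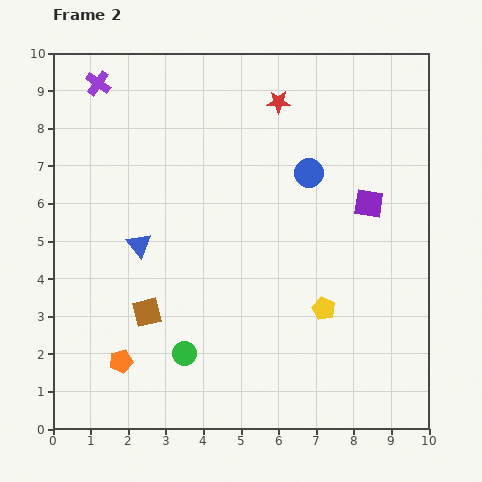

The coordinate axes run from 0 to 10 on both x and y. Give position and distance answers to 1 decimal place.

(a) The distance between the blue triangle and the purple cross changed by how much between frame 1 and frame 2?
+2.7

Distance in frame 1: 1.7. Distance in frame 2: 4.4.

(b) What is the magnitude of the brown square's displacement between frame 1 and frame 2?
2.2

The brown square moved from (3.7, 1.2) to (2.5, 3.1), a distance of √(1.2² + 1.9²) ≈ 2.2.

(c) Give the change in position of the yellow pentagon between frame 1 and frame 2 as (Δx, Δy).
(1.7, -2.6)

The yellow pentagon was at (5.5, 5.8) in frame 1 and (7.2, 3.2) in frame 2.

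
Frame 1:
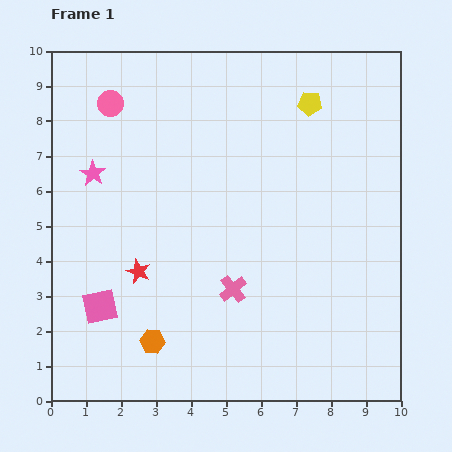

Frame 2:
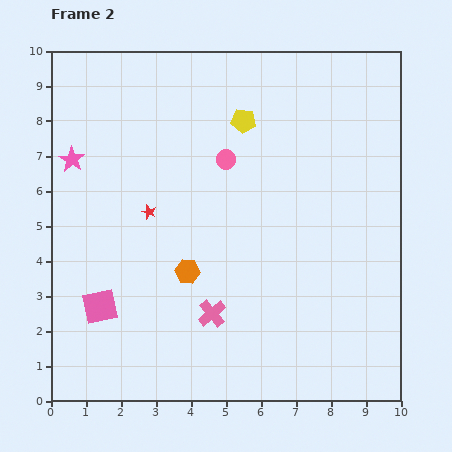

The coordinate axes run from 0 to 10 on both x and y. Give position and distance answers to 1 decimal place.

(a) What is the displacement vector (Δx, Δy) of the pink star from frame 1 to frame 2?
(-0.6, 0.4)

The pink star was at (1.2, 6.5) in frame 1 and (0.6, 6.9) in frame 2.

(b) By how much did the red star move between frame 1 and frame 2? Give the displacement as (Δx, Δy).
(0.3, 1.7)

The red star was at (2.5, 3.7) in frame 1 and (2.8, 5.4) in frame 2.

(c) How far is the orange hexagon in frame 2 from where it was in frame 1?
2.2

The orange hexagon moved from (2.9, 1.7) to (3.9, 3.7), a distance of √(1.0² + 2.0²) ≈ 2.2.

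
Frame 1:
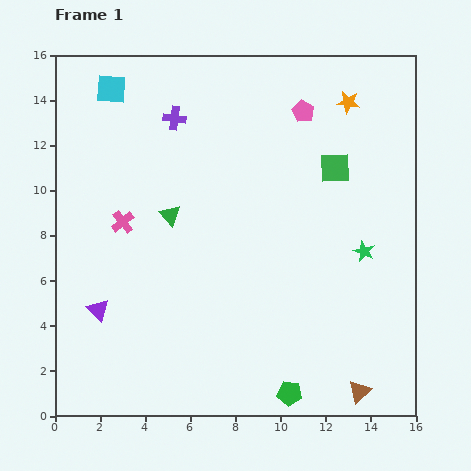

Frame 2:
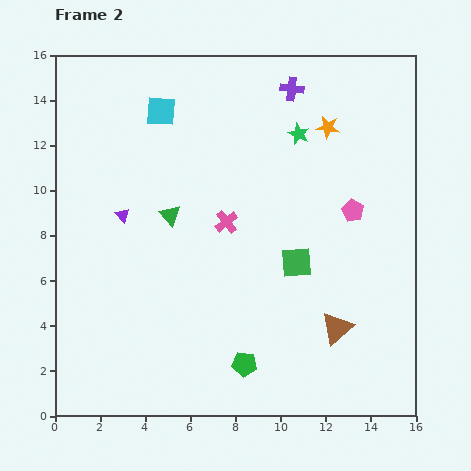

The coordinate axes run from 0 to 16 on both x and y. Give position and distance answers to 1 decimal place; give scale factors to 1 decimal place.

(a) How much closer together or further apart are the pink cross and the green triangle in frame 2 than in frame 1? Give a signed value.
+0.4

Distance in frame 1: 2.1. Distance in frame 2: 2.5.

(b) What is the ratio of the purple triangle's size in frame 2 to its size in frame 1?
0.7×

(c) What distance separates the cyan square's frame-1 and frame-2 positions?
2.4

The cyan square moved from (2.5, 14.5) to (4.7, 13.5), a distance of √(2.2² + 1.0²) ≈ 2.4.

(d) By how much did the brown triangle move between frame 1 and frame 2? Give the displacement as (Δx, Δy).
(-1.0, 2.8)

The brown triangle was at (13.5, 1.1) in frame 1 and (12.5, 3.9) in frame 2.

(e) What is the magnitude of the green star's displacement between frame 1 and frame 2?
6.0

The green star moved from (13.7, 7.3) to (10.8, 12.5), a distance of √(2.9² + 5.2²) ≈ 6.0.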